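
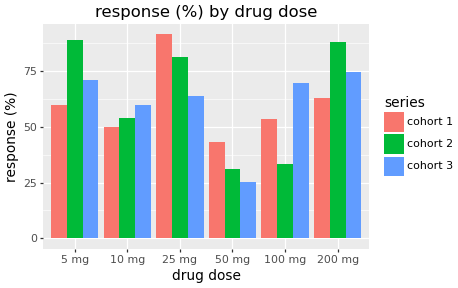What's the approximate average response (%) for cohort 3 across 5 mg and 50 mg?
(70 + 30) / 2 ≈ 50.

≈ 50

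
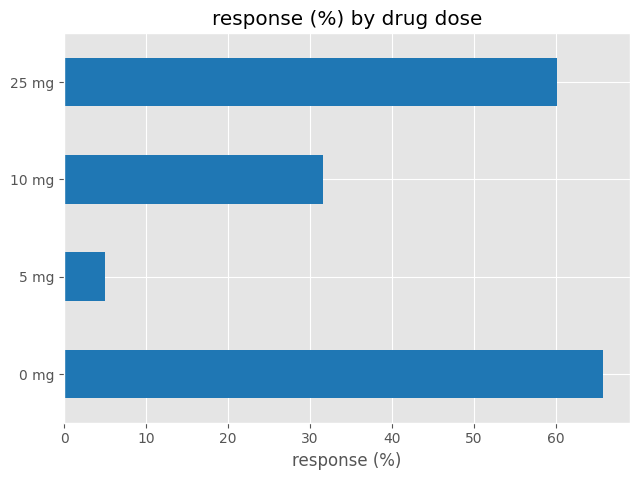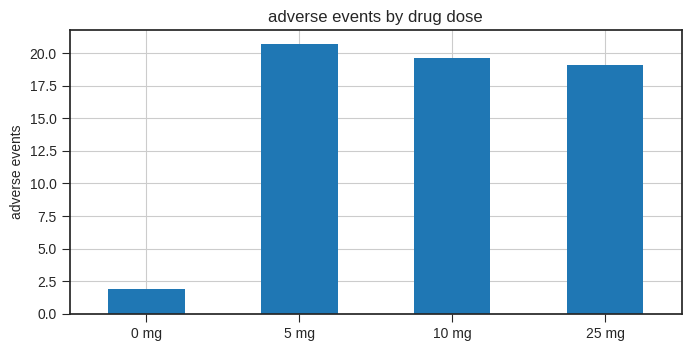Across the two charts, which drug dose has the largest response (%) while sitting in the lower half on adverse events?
Chart 2 median adverse events ≈ 20; below-median drug doses: 0 mg, 25 mg. Among those, 0 mg has the highest response (%) (≈ 70).

0 mg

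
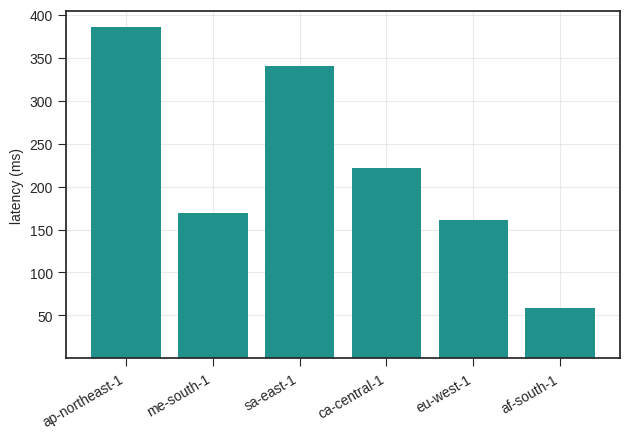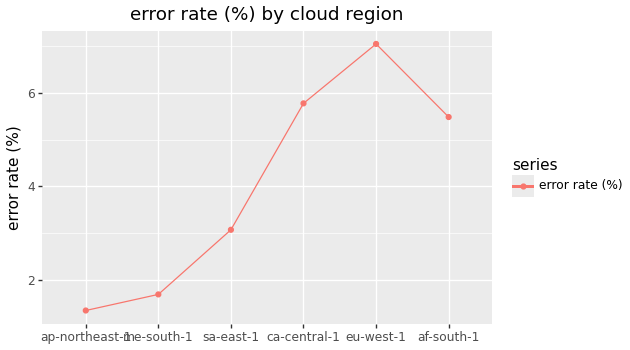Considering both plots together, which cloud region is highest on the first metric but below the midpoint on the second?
ap-northeast-1

Chart 2 median error rate (%) ≈ 4; below-median cloud regions: ap-northeast-1, me-south-1, sa-east-1. Among those, ap-northeast-1 has the highest latency (ms) (≈ 400).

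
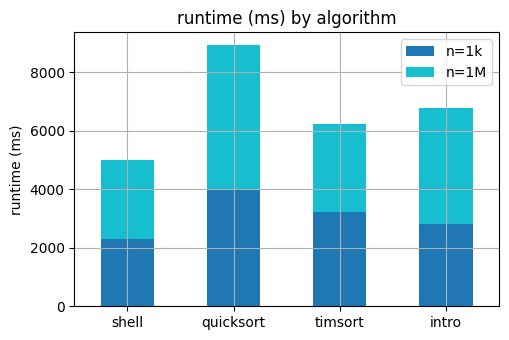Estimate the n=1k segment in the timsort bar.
≈ 3000

n=1k top ≈ 3000, bottom ≈ 0; segment ≈ 3000.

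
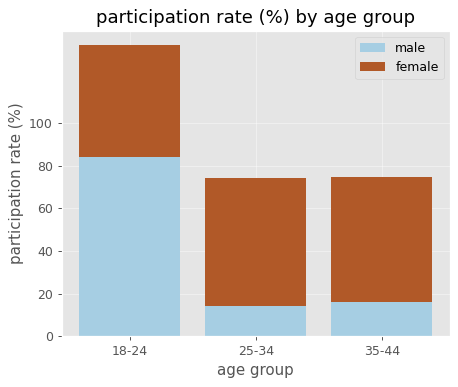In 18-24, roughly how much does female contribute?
female top ≈ 140, bottom ≈ 80; segment ≈ 60.

≈ 60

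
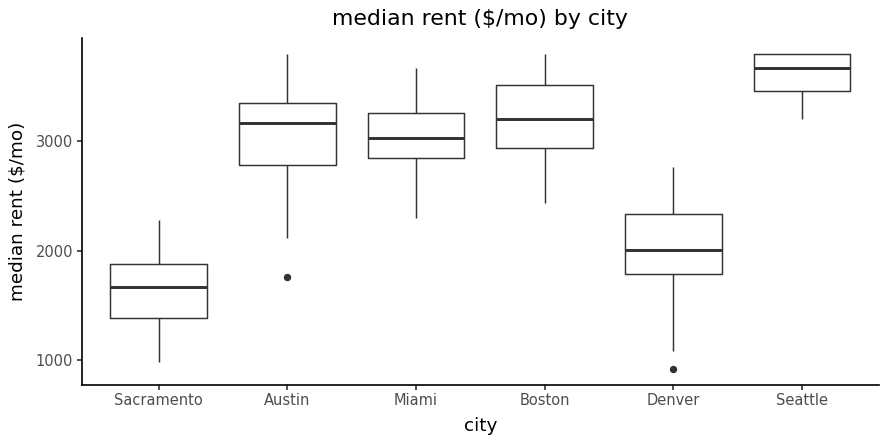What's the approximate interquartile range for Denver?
Q3 ≈ 2400, Q1 ≈ 1800; IQR ≈ 600.

≈ 600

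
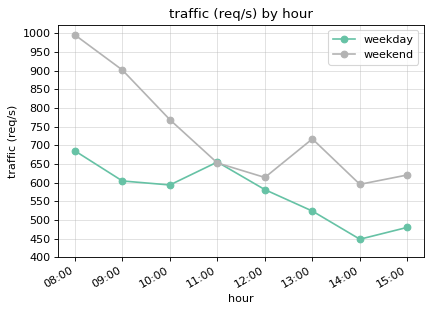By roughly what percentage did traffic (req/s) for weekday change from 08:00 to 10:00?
08:00 ≈ 700, 10:00 ≈ 600; (600 − 700) / 700 ≈ -14.3%.

≈ -14.3%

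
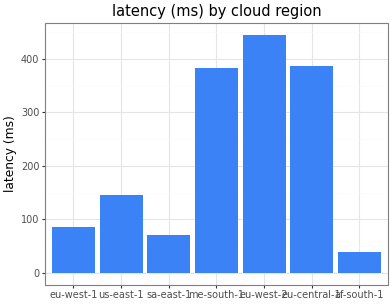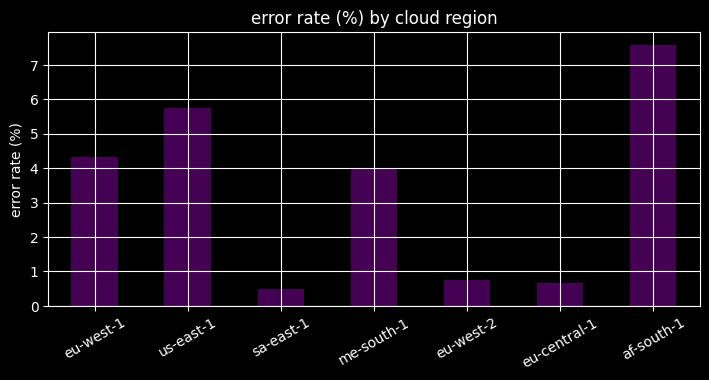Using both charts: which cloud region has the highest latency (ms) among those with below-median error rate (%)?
eu-west-2

Chart 2 median error rate (%) ≈ 4; below-median cloud regions: sa-east-1, eu-west-2, eu-central-1. Among those, eu-west-2 has the highest latency (ms) (≈ 450).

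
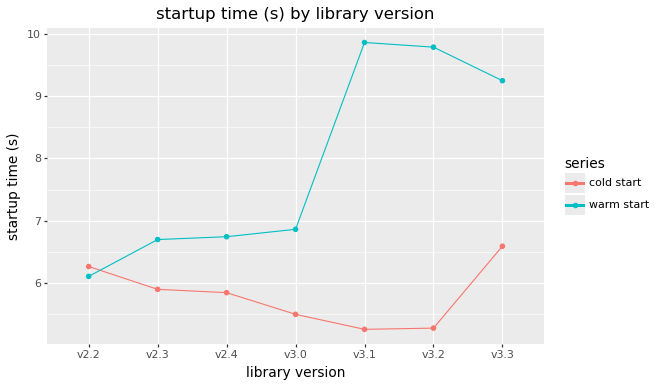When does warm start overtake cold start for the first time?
v2.2: warm start ≈ 6.0 vs cold start ≈ 6.5 (not yet); v2.3: warm start ≈ 6.5 vs cold start ≈ 6.0 (first crossover).

v2.3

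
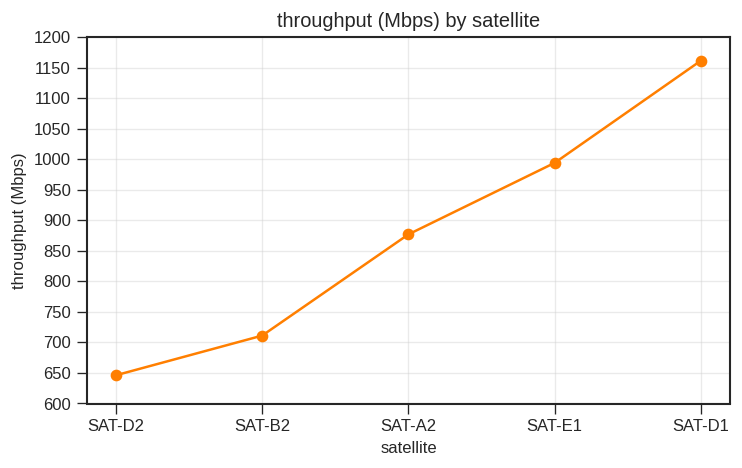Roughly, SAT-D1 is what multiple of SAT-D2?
SAT-D1 ≈ 1150, SAT-D2 ≈ 650; 1150/650 ≈ 1.77.

≈ 1.77×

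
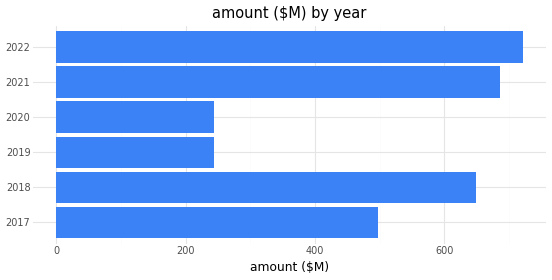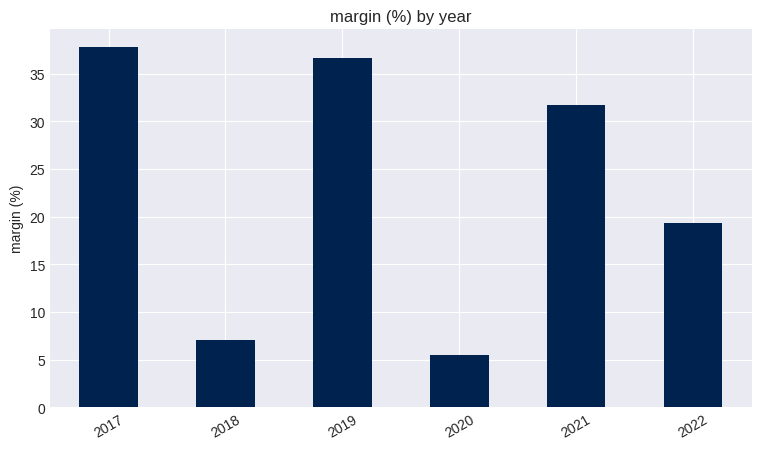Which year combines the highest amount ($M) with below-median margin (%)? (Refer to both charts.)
Chart 2 median margin (%) ≈ 25; below-median years: 2018, 2020, 2022. Among those, 2022 has the highest amount ($M) (≈ 700).

2022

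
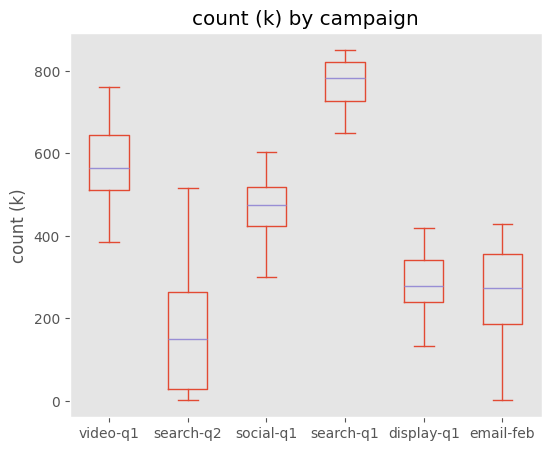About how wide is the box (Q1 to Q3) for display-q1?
≈ 100

Q3 ≈ 300, Q1 ≈ 200; IQR ≈ 100.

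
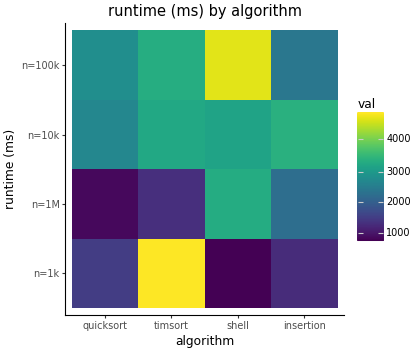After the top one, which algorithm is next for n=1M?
insertion

Top 3 for n=1M: shell ≈ 3500, insertion ≈ 2000, timsort ≈ 1500.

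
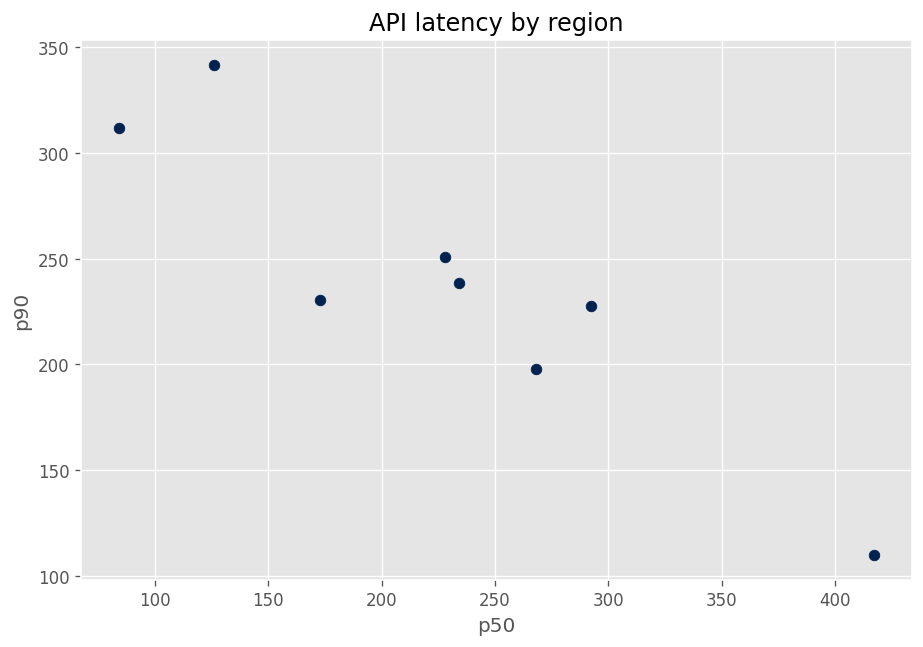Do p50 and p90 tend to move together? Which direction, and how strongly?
Points are negatively correlated; strong (|r| ≈ 0.9).

negative, strong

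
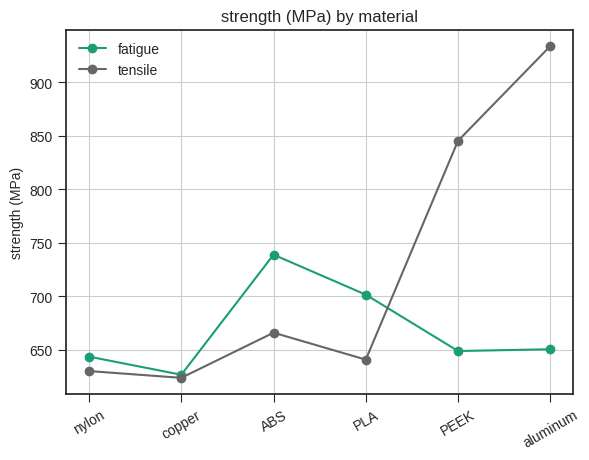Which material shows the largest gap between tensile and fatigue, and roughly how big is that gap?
aluminum: tensile ≈ 950, fatigue ≈ 650 → gap ≈ 300. Next-largest (PEEK) is only ≈ 200.

aluminum, ≈ 300 MPa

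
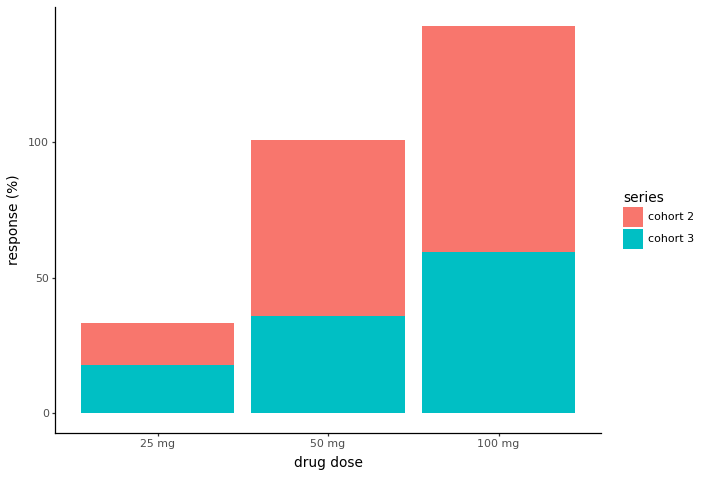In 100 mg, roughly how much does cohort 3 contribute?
cohort 3 top ≈ 60, bottom ≈ 0; segment ≈ 60.

≈ 60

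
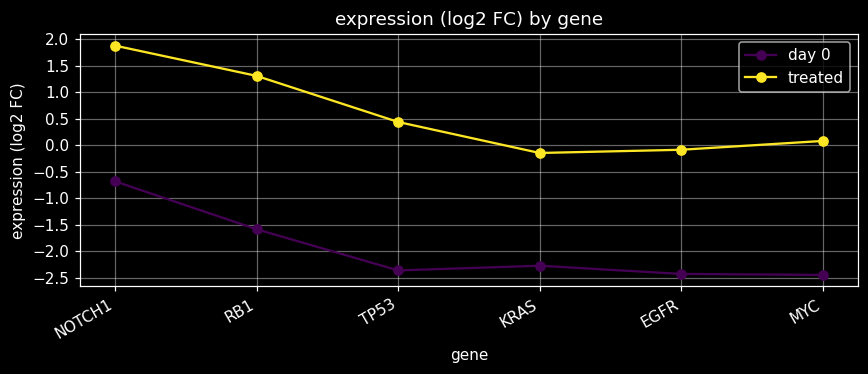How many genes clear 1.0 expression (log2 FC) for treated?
Above 1.0: NOTCH1, RB1.

2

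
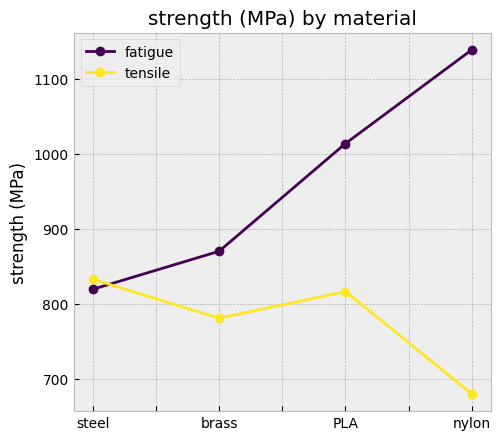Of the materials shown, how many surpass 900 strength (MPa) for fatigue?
2

Above 900: PLA, nylon.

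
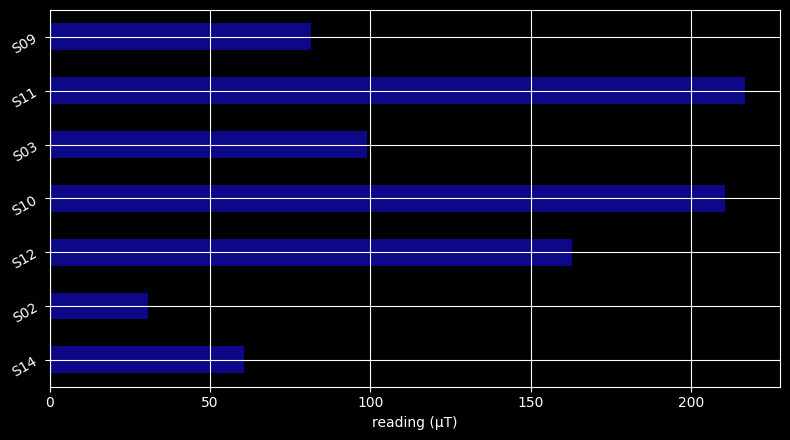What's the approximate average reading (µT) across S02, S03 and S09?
≈ 73

(40 + 100 + 80) / 3 ≈ 73.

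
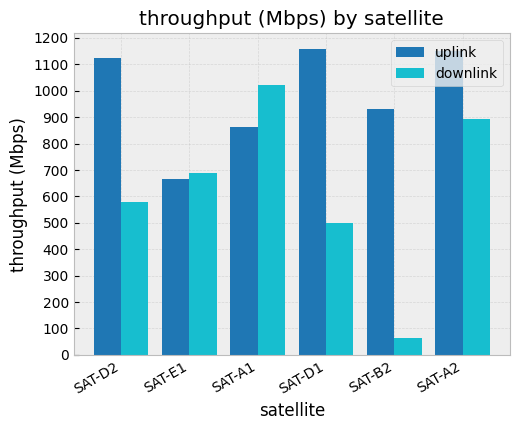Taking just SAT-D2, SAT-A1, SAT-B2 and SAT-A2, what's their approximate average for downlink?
≈ 650

(600 + 1000 + 100 + 900) / 4 ≈ 650.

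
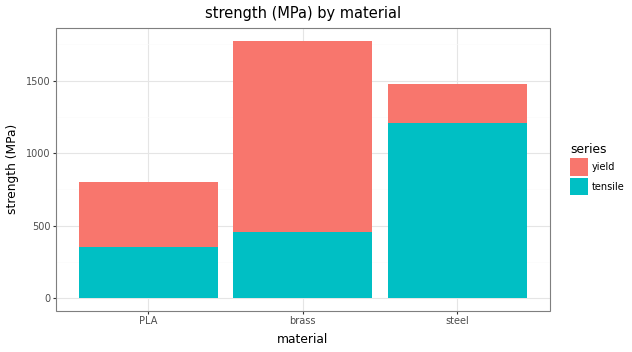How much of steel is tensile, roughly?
tensile top ≈ 1200, bottom ≈ 0; segment ≈ 1200.

≈ 1200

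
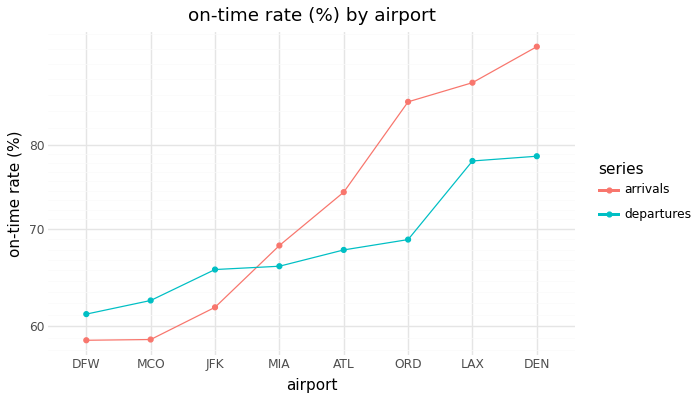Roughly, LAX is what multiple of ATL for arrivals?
≈ 1.2×

LAX ≈ 90, ATL ≈ 75; 90/75 ≈ 1.2.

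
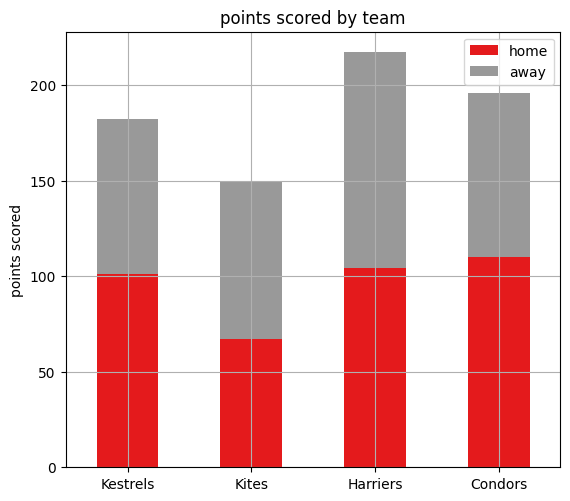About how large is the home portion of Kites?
home top ≈ 60, bottom ≈ 0; segment ≈ 60.

≈ 60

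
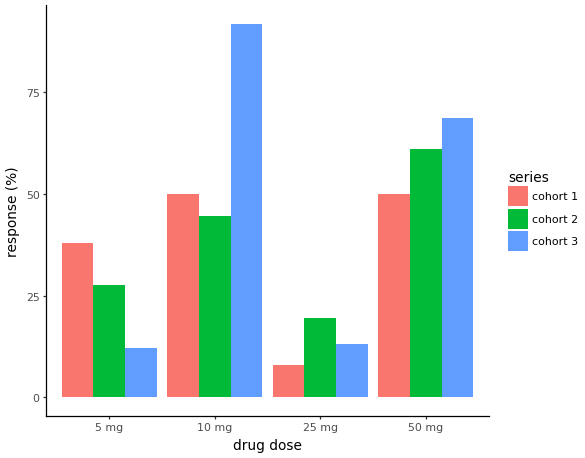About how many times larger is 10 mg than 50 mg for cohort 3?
10 mg ≈ 90, 50 mg ≈ 70; 90/70 ≈ 1.29.

≈ 1.29×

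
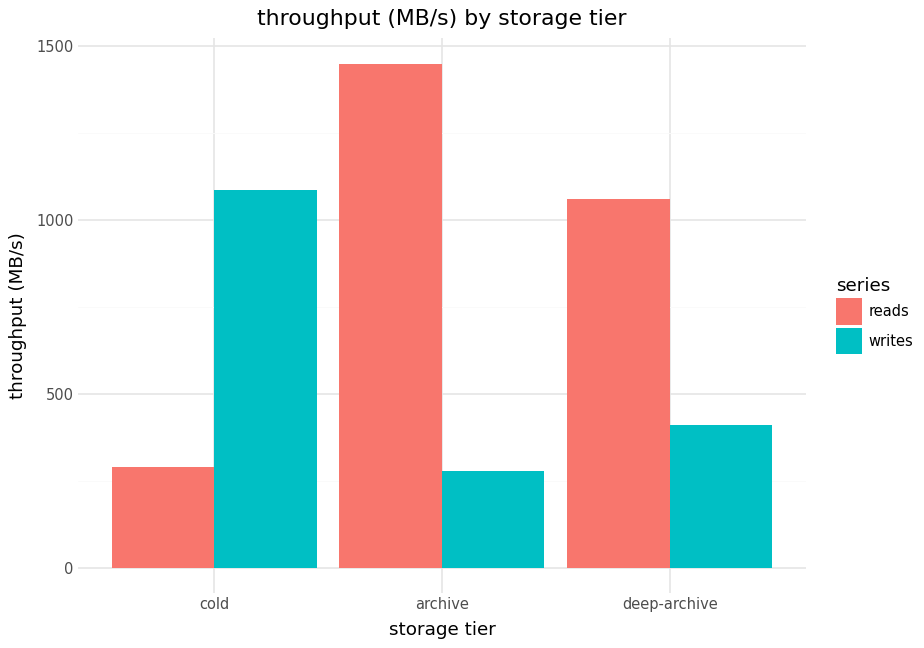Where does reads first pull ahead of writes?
cold: reads ≈ 200 vs writes ≈ 1000 (not yet); archive: reads ≈ 1400 vs writes ≈ 200 (first crossover).

archive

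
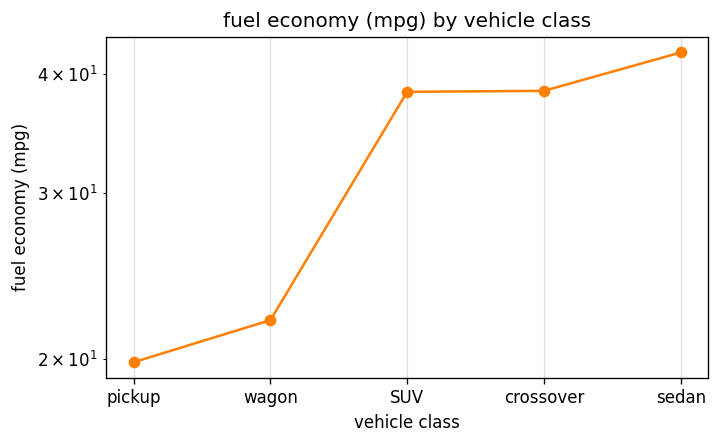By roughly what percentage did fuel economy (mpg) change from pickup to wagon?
≈ +10%

pickup ≈ 20, wagon ≈ 22; (22 − 20) / 20 ≈ +10%.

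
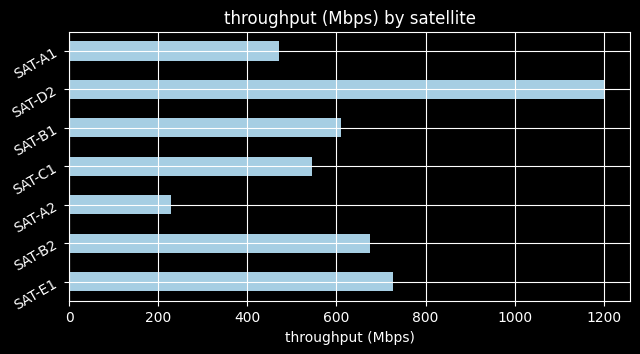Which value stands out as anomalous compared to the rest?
SAT-D2 ≈ 1200; the rest sit between ≈ 200 and ≈ 700.

SAT-D2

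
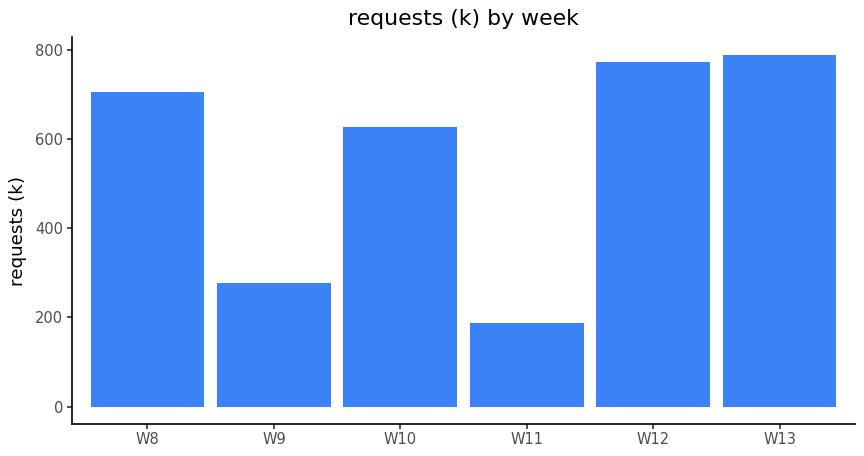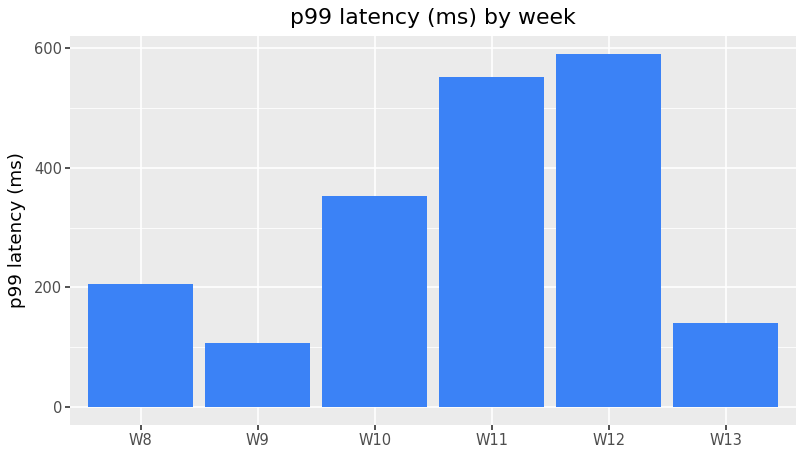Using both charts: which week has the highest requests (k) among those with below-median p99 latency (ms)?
W13

Chart 2 median p99 latency (ms) ≈ 300; below-median weeks: W8, W9, W13. Among those, W13 has the highest requests (k) (≈ 800).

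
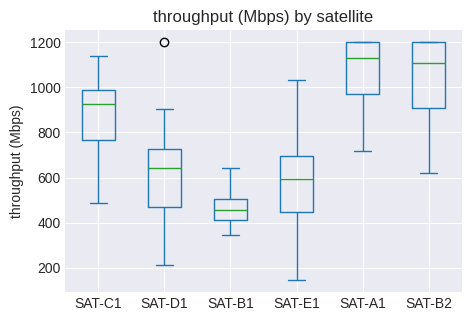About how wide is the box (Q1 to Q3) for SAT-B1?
Q3 ≈ 500, Q1 ≈ 400; IQR ≈ 100.

≈ 100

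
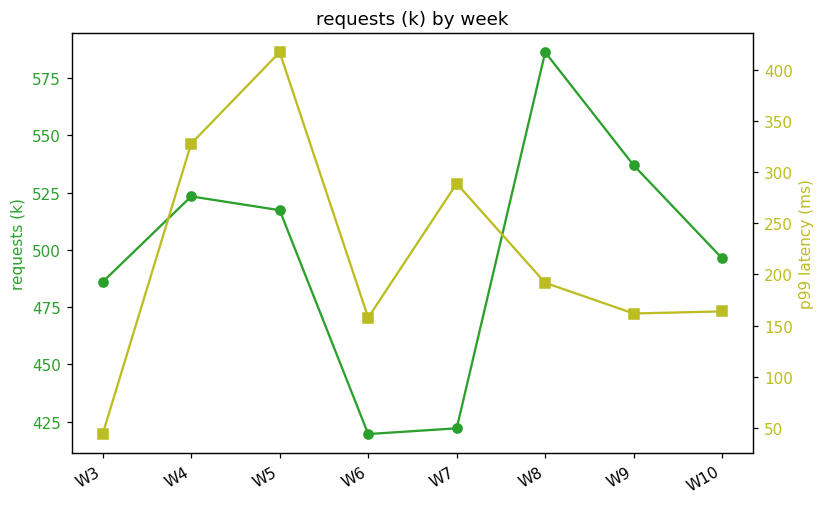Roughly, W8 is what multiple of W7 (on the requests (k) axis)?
W8 ≈ 580, W7 ≈ 420; 580/420 ≈ 1.38.

≈ 1.38×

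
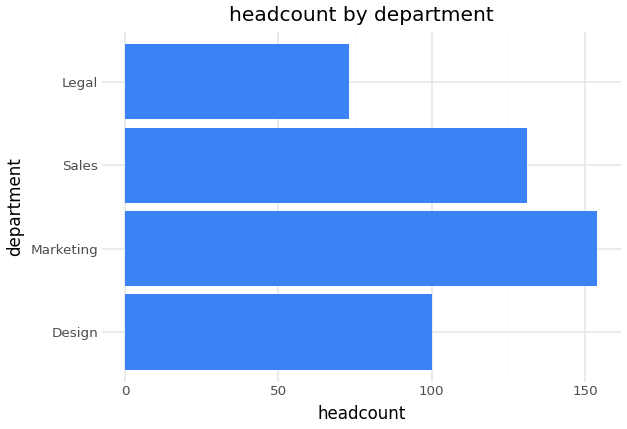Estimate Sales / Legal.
≈ 1.75×

Sales ≈ 140, Legal ≈ 80; 140/80 ≈ 1.75.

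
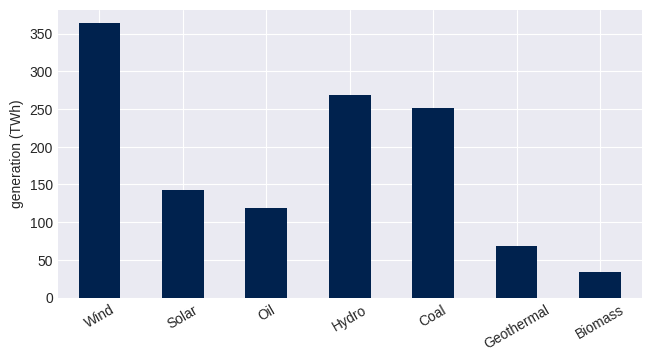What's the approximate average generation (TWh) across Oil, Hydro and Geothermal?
(100 + 250 + 50) / 3 ≈ 133.

≈ 133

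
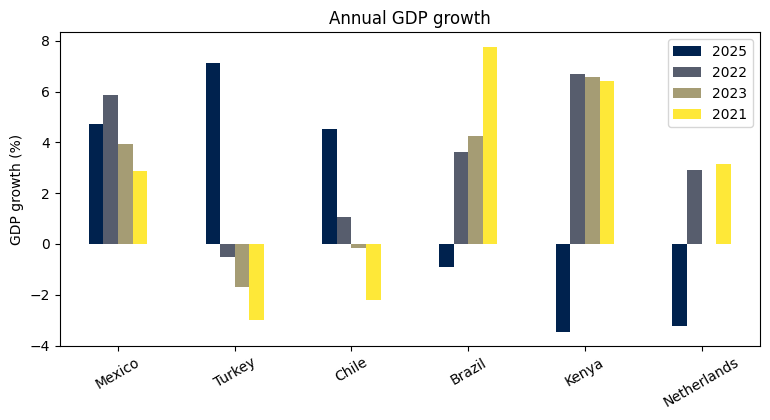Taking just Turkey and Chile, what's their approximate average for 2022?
≈ 0

(-1 + 1) / 2 ≈ 0.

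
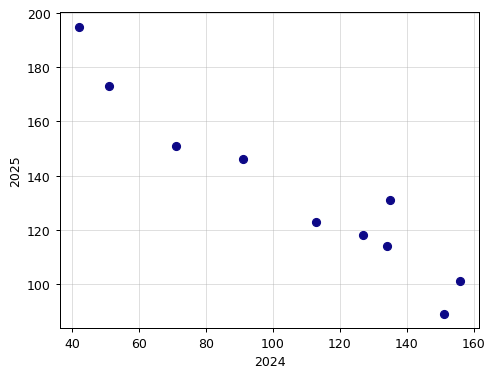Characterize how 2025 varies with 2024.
negative, strong

Points are negatively correlated; strong (|r| ≈ 1.0).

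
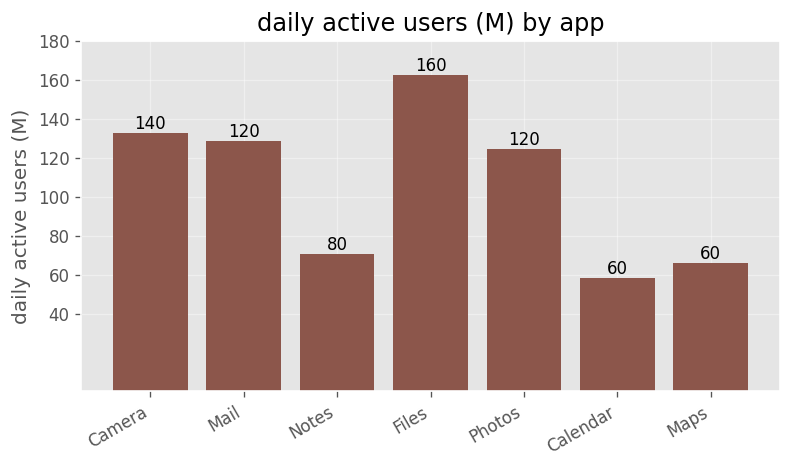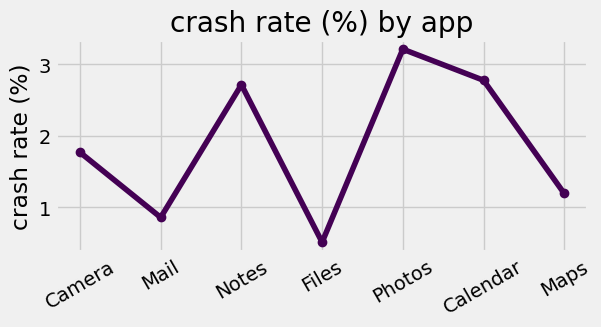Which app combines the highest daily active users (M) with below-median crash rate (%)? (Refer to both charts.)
Chart 2 median crash rate (%) ≈ 2; below-median apps: Mail, Files, Maps. Among those, Files has the highest daily active users (M) (≈ 160).

Files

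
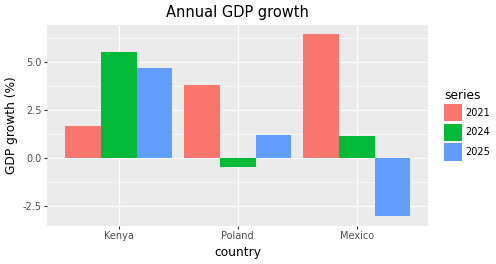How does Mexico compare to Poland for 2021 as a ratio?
Mexico ≈ 6, Poland ≈ 4; 6/4 ≈ 1.5.

≈ 1.5×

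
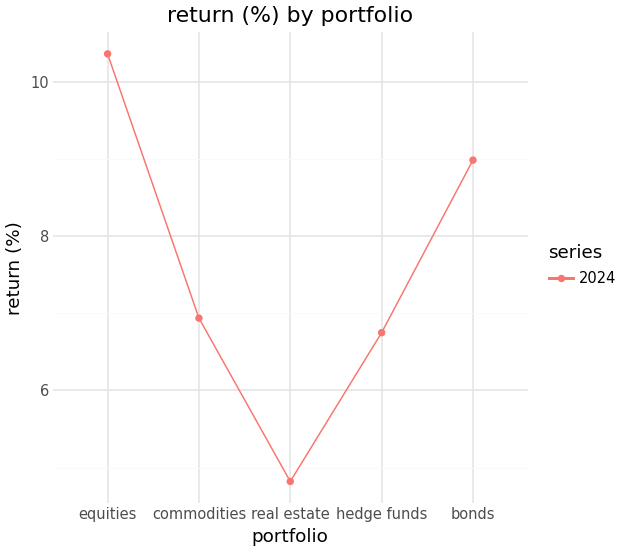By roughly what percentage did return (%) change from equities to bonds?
≈ -14.3%

equities ≈ 10.5, bonds ≈ 9.0; (9.0 − 10.5) / 10.5 ≈ -14.3%.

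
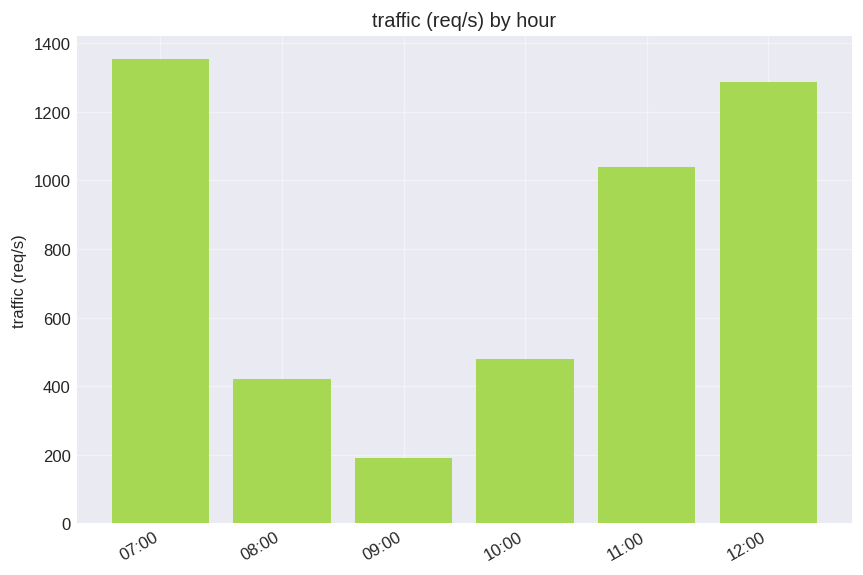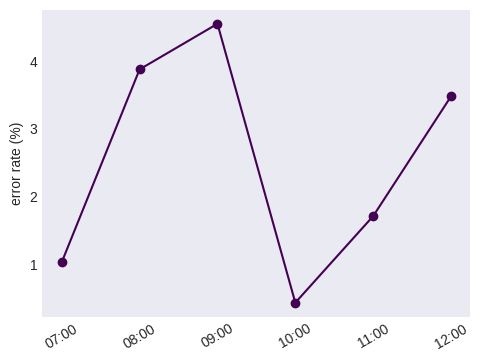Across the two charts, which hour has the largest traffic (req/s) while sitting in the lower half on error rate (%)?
07:00

Chart 2 median error rate (%) ≈ 2.5; below-median hours: 07:00, 10:00, 11:00. Among those, 07:00 has the highest traffic (req/s) (≈ 1400).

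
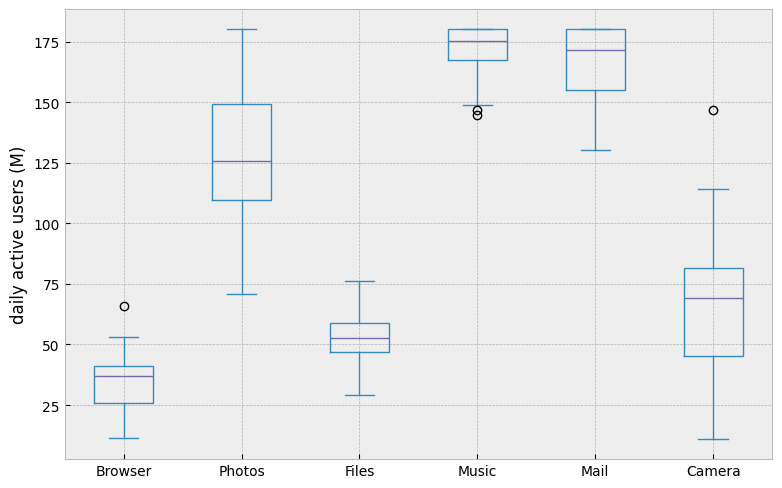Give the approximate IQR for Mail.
Q3 ≈ 180, Q1 ≈ 160; IQR ≈ 20.

≈ 20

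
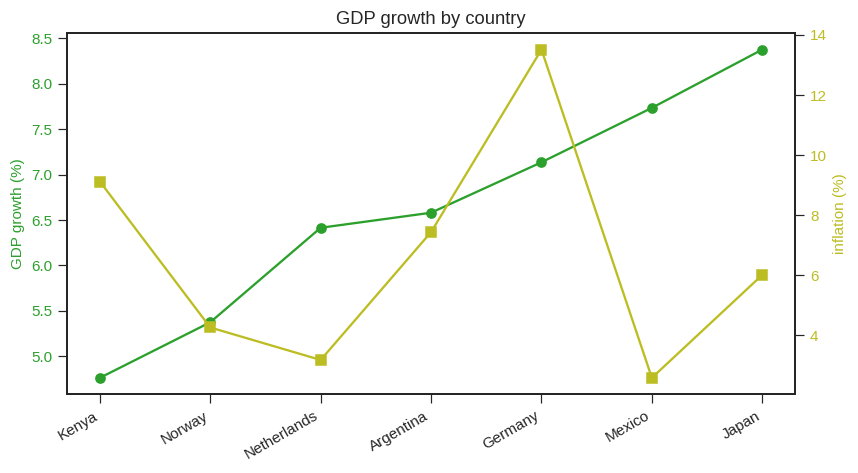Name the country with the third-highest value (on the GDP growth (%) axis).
Top 4 (on the GDP growth (%) axis): Japan ≈ 8.5, Mexico ≈ 7.5, Germany ≈ 7.0, Argentina ≈ 6.5.

Germany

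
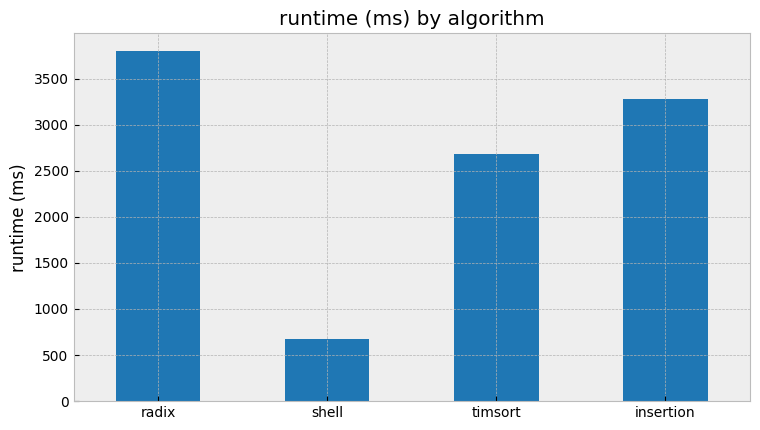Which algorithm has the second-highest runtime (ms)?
insertion

Top 3: radix ≈ 4000, insertion ≈ 3500, timsort ≈ 2500.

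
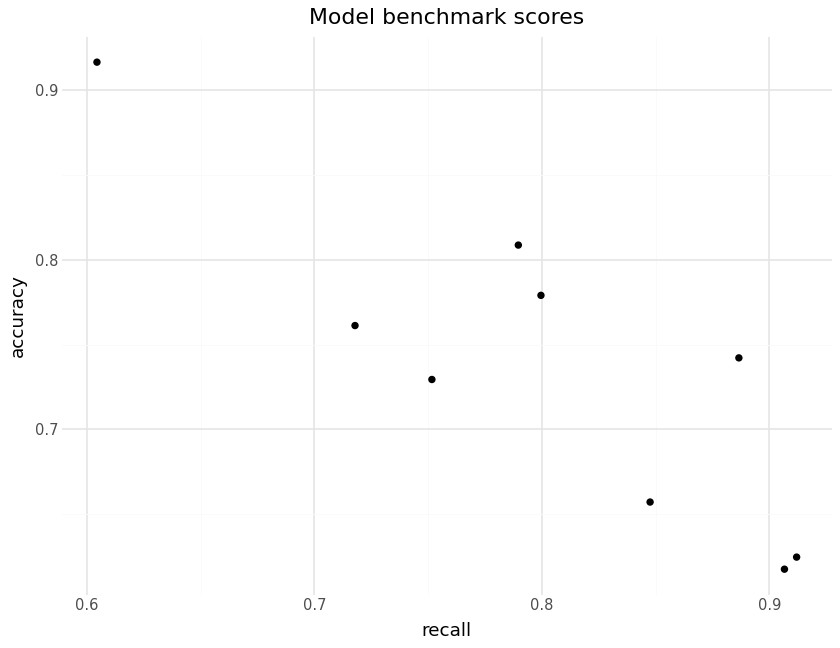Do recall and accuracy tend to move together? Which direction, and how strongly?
Points are negatively correlated; strong (|r| ≈ 0.9).

negative, strong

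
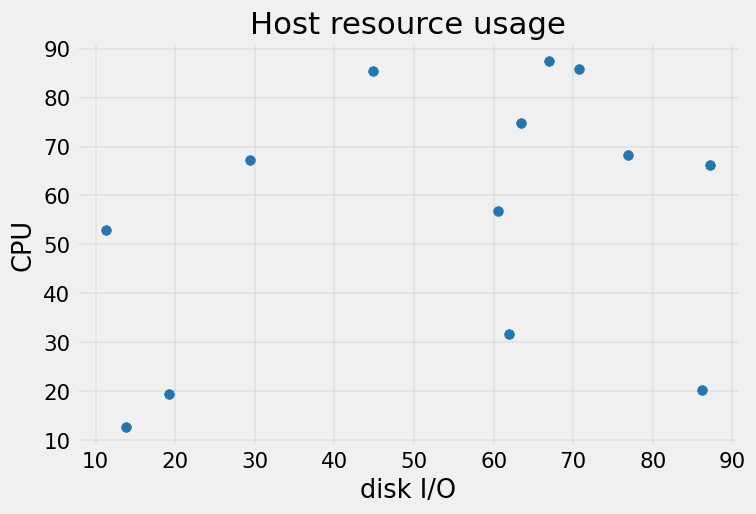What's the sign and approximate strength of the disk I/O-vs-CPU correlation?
Points are positively correlated; weak (|r| ≈ 0.3).

positive, weak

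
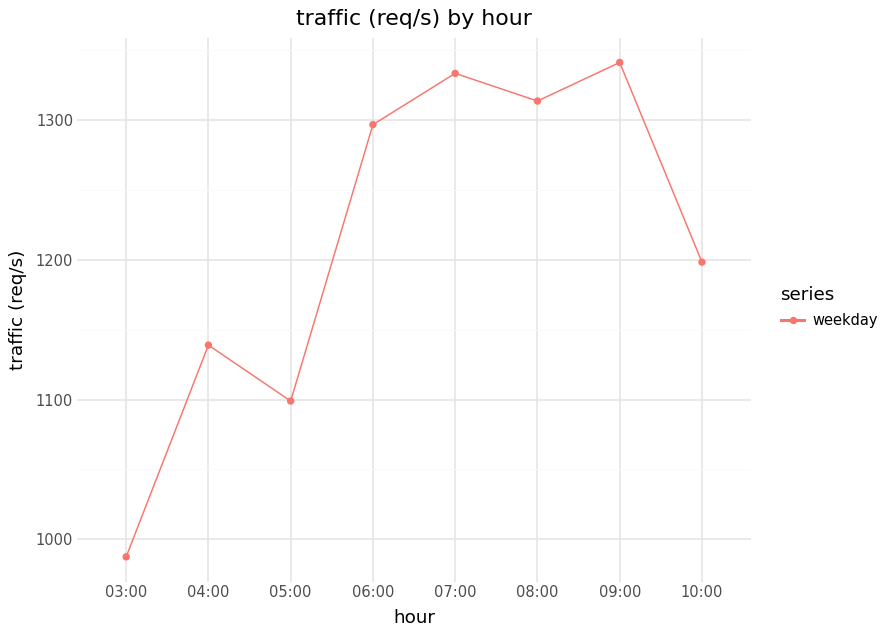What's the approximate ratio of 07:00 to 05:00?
07:00 ≈ 1350, 05:00 ≈ 1100; 1350/1100 ≈ 1.23.

≈ 1.23×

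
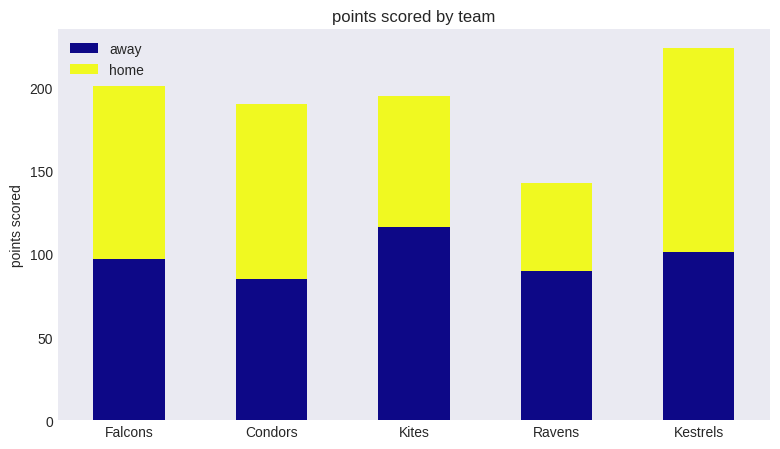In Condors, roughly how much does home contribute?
home top ≈ 200, bottom ≈ 80; segment ≈ 120.

≈ 120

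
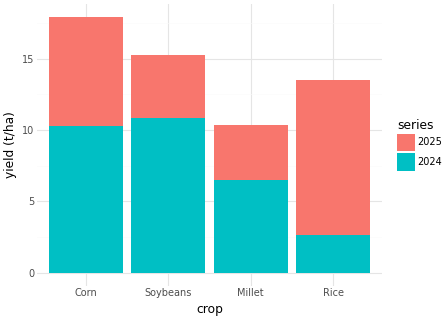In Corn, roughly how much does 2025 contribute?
2025 top ≈ 18, bottom ≈ 10; segment ≈ 8.

≈ 8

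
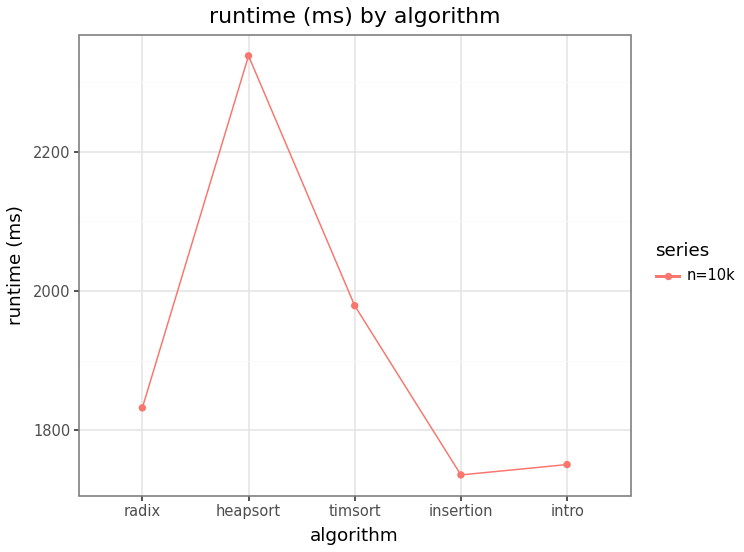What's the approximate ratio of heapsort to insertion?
heapsort ≈ 2300, insertion ≈ 1700; 2300/1700 ≈ 1.35.

≈ 1.35×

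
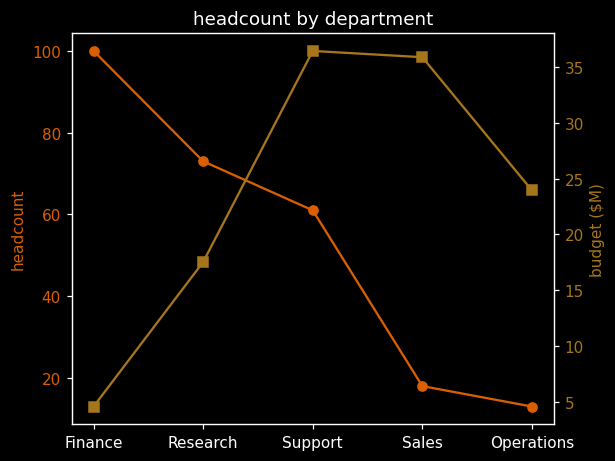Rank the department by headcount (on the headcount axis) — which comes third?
Top 4 (on the headcount axis): Finance ≈ 100, Research ≈ 70, Support ≈ 60, Sales ≈ 20.

Support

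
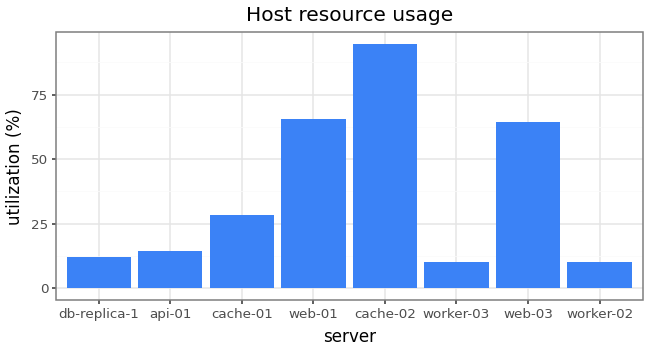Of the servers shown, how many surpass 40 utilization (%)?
3

Above 40: web-01, cache-02, web-03.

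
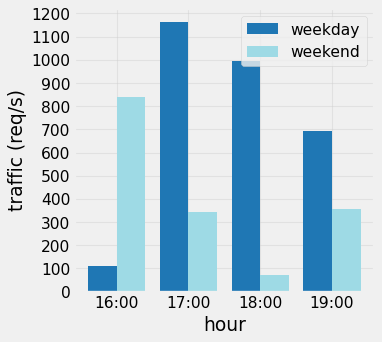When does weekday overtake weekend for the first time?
17:00

16:00: weekday ≈ 100 vs weekend ≈ 800 (not yet); 17:00: weekday ≈ 1200 vs weekend ≈ 300 (first crossover).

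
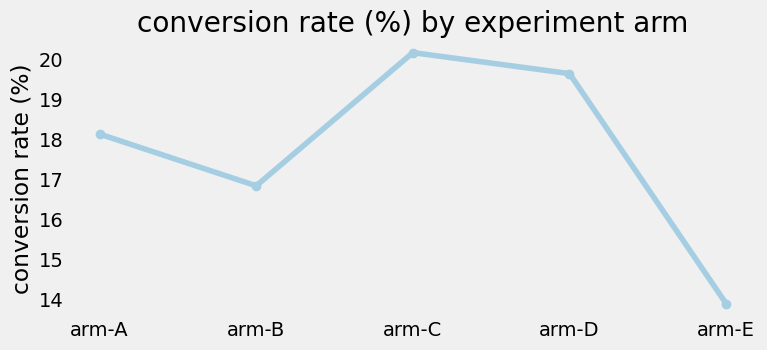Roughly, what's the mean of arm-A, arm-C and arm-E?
≈ 17

(18 + 20 + 14) / 3 ≈ 17.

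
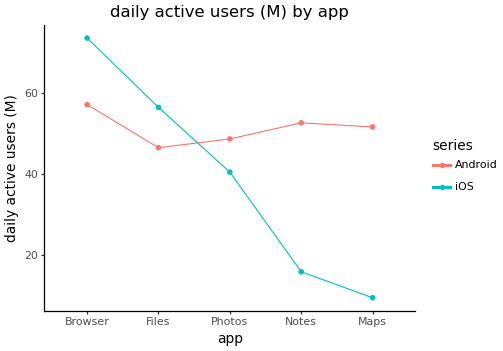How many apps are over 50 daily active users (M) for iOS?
2

Above 50: Browser, Files.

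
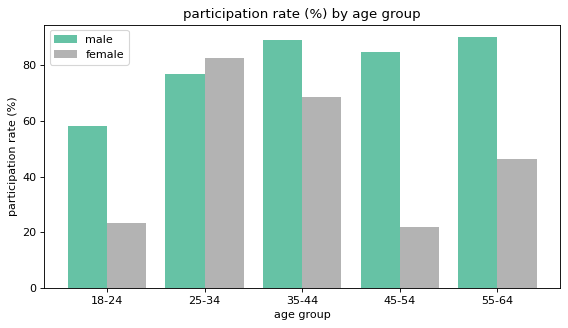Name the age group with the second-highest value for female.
Top 3 for female: 25-34 ≈ 80, 35-44 ≈ 70, 55-64 ≈ 50.

35-44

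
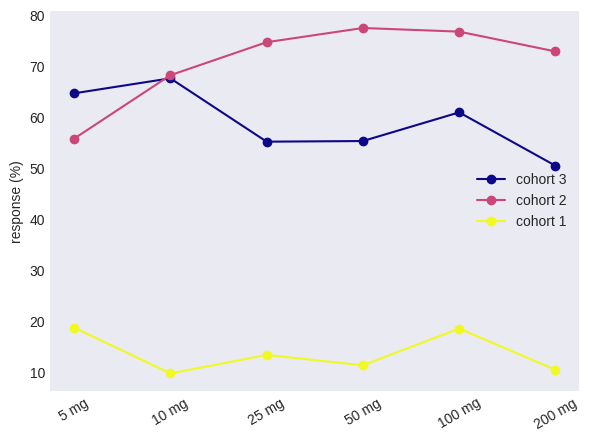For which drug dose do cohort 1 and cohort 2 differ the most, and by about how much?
50 mg: cohort 1 ≈ 10, cohort 2 ≈ 80 → gap ≈ 70. Next-largest (200 mg) is only ≈ 60.

50 mg, ≈ 70 %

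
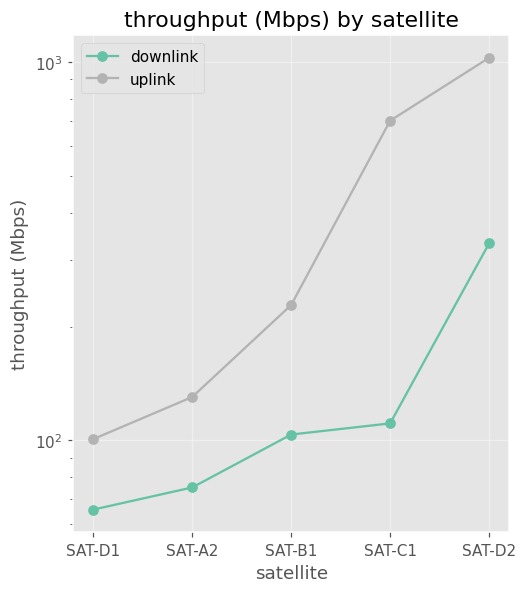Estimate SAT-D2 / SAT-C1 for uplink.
≈ 1.43×

SAT-D2 ≈ 1000, SAT-C1 ≈ 700; 1000/700 ≈ 1.43.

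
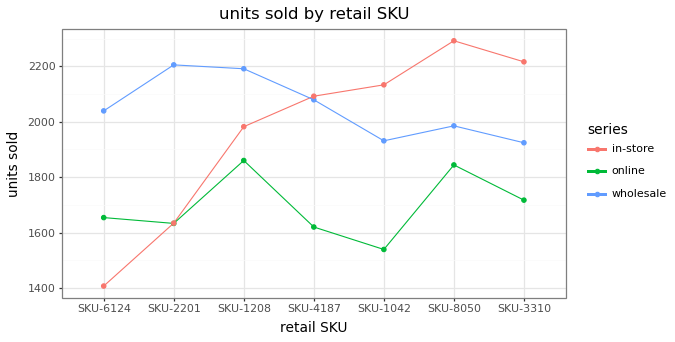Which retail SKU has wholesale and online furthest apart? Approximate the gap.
SKU-2201: wholesale ≈ 2200, online ≈ 1600 → gap ≈ 600. Next-largest (SKU-4187) is only ≈ 500.

SKU-2201, ≈ 600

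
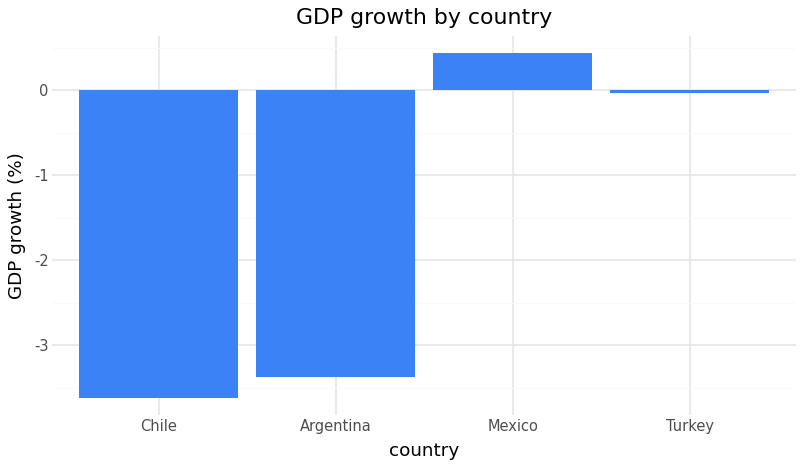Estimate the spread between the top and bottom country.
Max Mexico ≈ 0.5, min Chile ≈ -3.5; range ≈ 4.0.

≈ 4.0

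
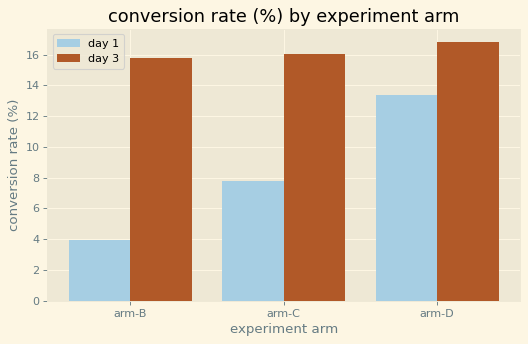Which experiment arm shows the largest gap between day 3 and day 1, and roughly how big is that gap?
arm-B: day 3 ≈ 16, day 1 ≈ 4 → gap ≈ 12. Next-largest (arm-C) is only ≈ 8.

arm-B, ≈ 12 %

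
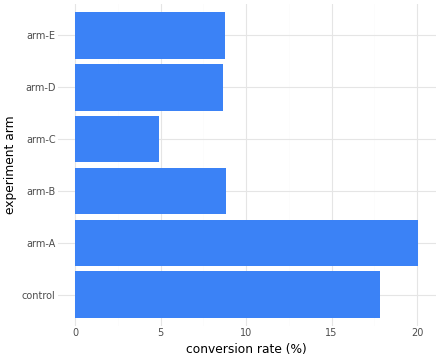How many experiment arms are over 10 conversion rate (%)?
2

Above 10: control, arm-A.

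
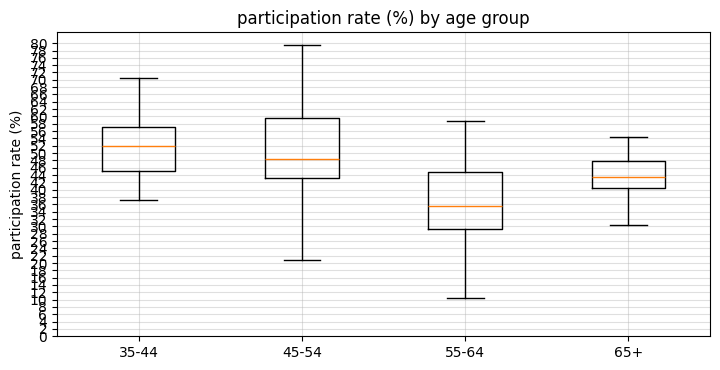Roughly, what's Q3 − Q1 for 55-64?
≈ 14

Q3 ≈ 44, Q1 ≈ 30; IQR ≈ 14.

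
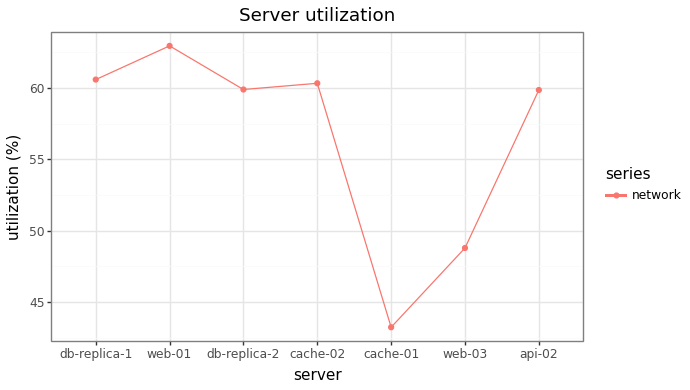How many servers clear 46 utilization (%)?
6

Above 46: db-replica-1, web-01, db-replica-2, cache-02, web-03, api-02.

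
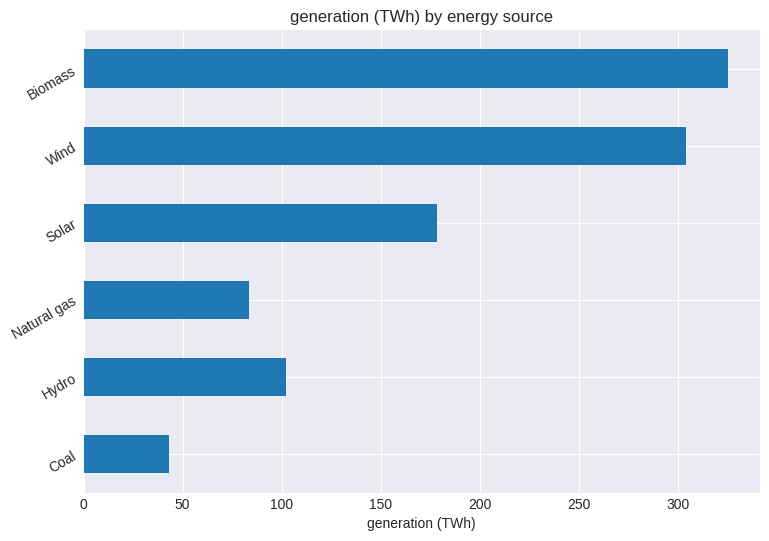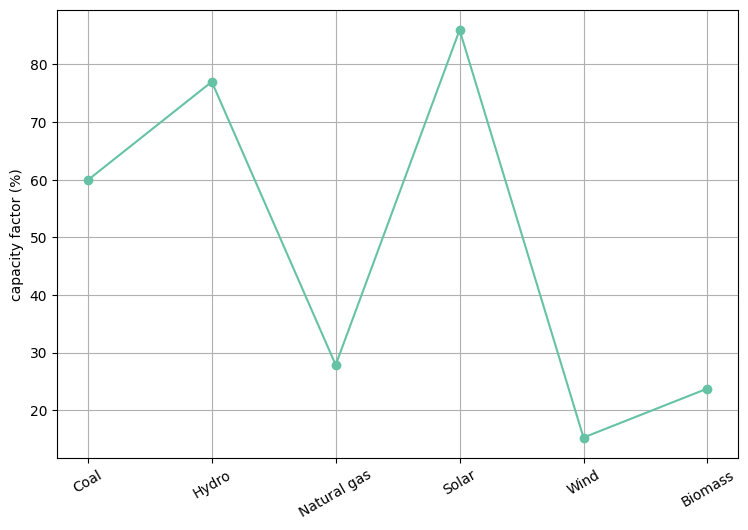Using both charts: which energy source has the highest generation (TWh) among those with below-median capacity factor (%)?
Biomass

Chart 2 median capacity factor (%) ≈ 40; below-median energy sources: Natural gas, Wind, Biomass. Among those, Biomass has the highest generation (TWh) (≈ 350).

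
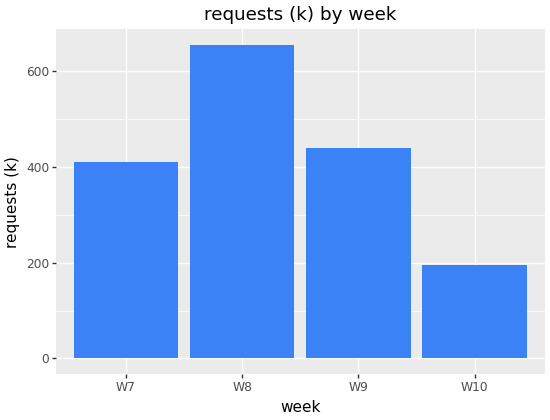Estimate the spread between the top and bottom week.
≈ 500

Max W8 ≈ 700, min W10 ≈ 200; range ≈ 500.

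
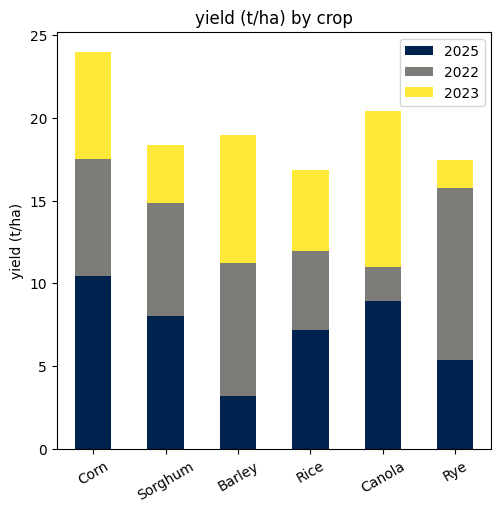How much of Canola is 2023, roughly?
2023 top ≈ 20, bottom ≈ 10; segment ≈ 10.

≈ 10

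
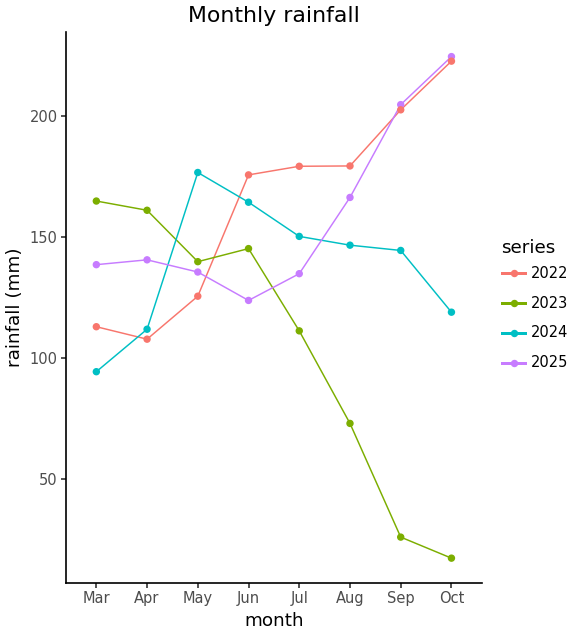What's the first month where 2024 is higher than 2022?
Apr

Mar: 2024 ≈ 100 vs 2022 ≈ 120 (not yet); Apr: 2024 ≈ 120 vs 2022 ≈ 100 (first crossover).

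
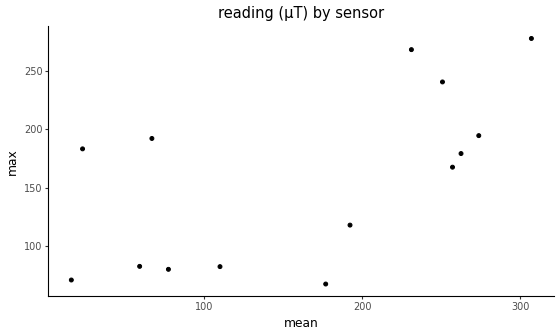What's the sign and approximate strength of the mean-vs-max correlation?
positive, moderate

Points are positively correlated; moderate (|r| ≈ 0.6).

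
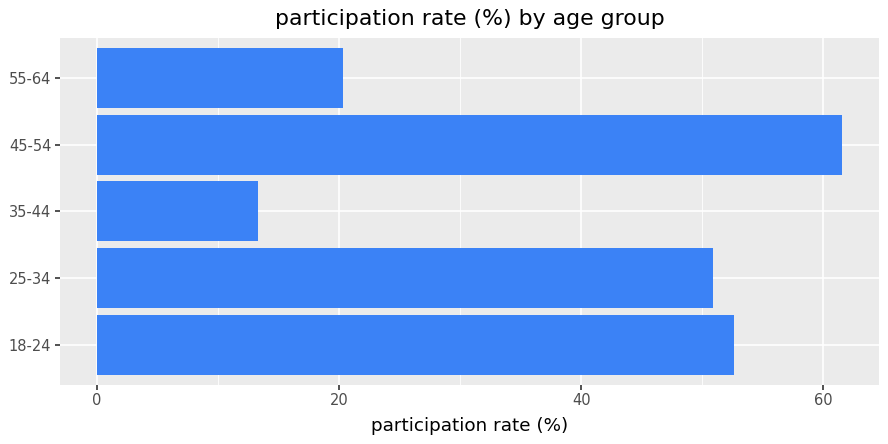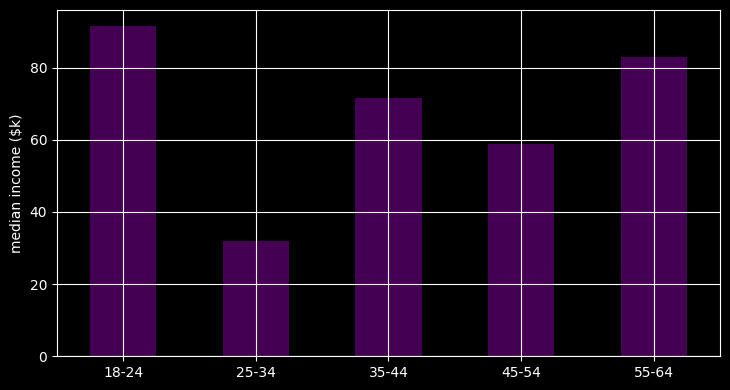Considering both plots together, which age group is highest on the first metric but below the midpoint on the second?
45-54

Chart 2 median median income ($k) ≈ 70; below-median age groups: 25-34, 45-54. Among those, 45-54 has the highest participation rate (%) (≈ 60).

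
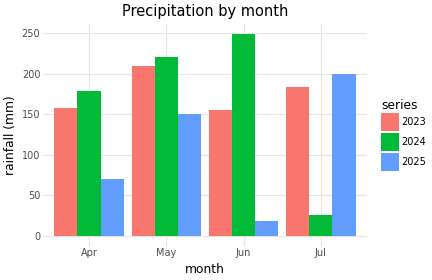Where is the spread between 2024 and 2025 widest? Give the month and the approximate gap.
Jun: 2024 ≈ 250, 2025 ≈ 25 → gap ≈ 225. Next-largest (Jul) is only ≈ 175.

Jun, ≈ 225 mm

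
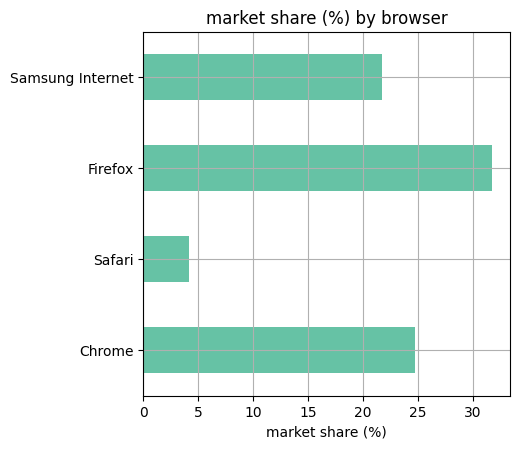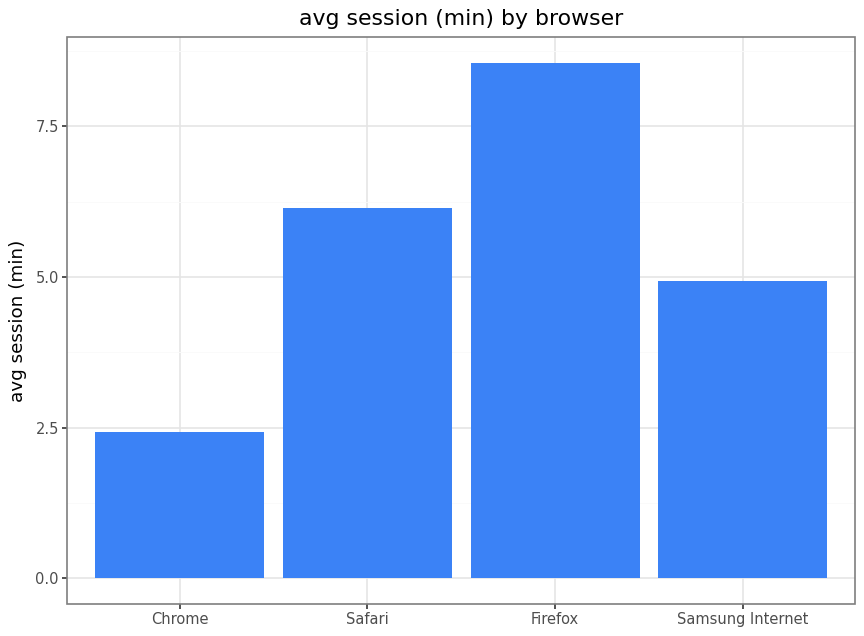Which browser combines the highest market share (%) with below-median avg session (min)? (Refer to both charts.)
Chart 2 median avg session (min) ≈ 6; below-median browsers: Chrome, Samsung Internet. Among those, Chrome has the highest market share (%) (≈ 25).

Chrome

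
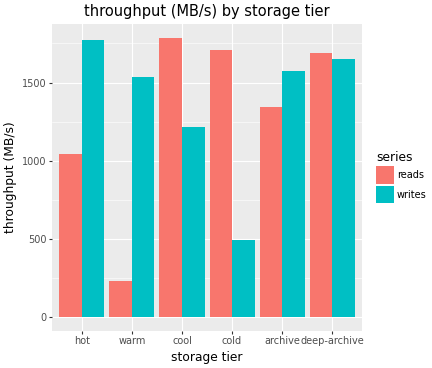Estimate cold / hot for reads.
≈ 1.8×

cold ≈ 1800, hot ≈ 1000; 1800/1000 ≈ 1.8.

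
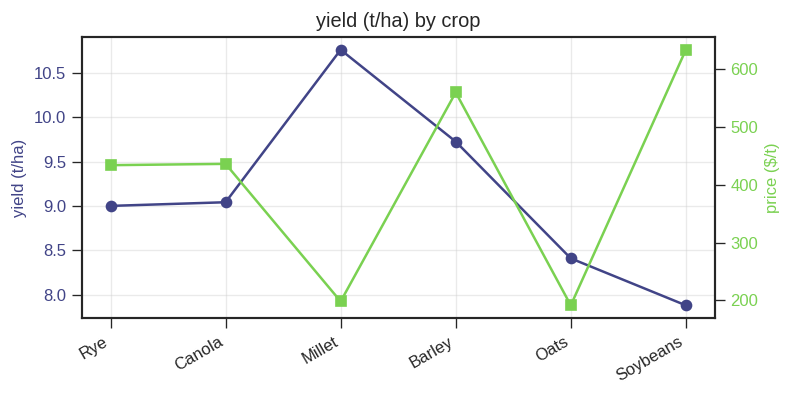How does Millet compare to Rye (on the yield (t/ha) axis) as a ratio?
≈ 1.22×

Millet ≈ 11.0, Rye ≈ 9.0; 11.0/9.0 ≈ 1.22.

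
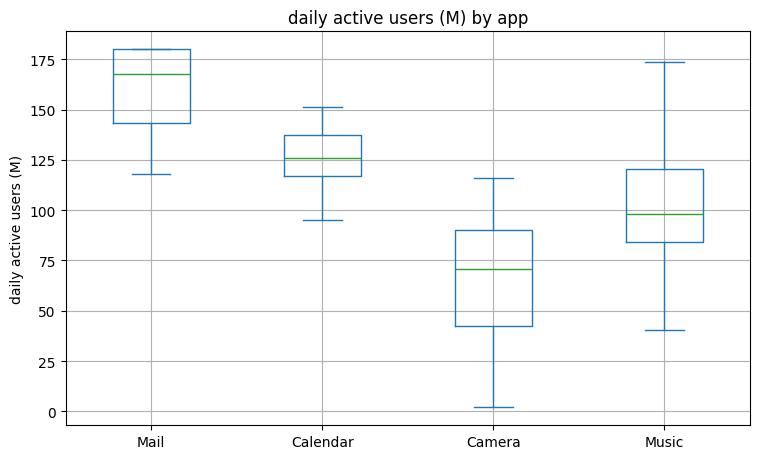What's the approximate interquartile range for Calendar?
≈ 20

Q3 ≈ 140, Q1 ≈ 120; IQR ≈ 20.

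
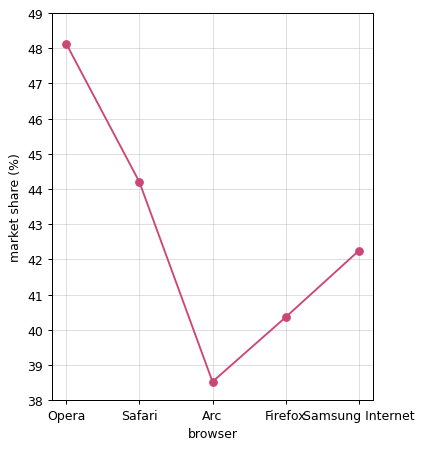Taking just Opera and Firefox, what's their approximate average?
≈ 44

(48 + 40) / 2 ≈ 44.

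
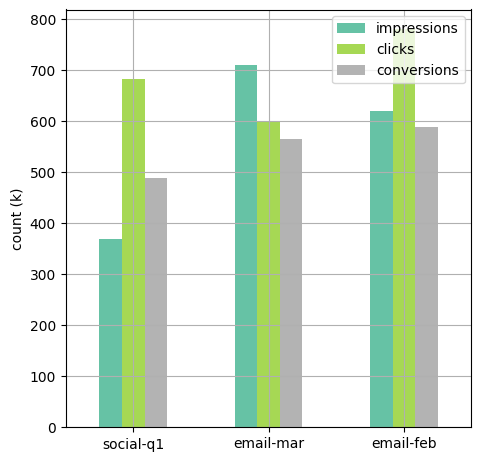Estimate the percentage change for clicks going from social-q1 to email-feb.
≈ +14.3%

social-q1 ≈ 700, email-feb ≈ 800; (800 − 700) / 700 ≈ +14.3%.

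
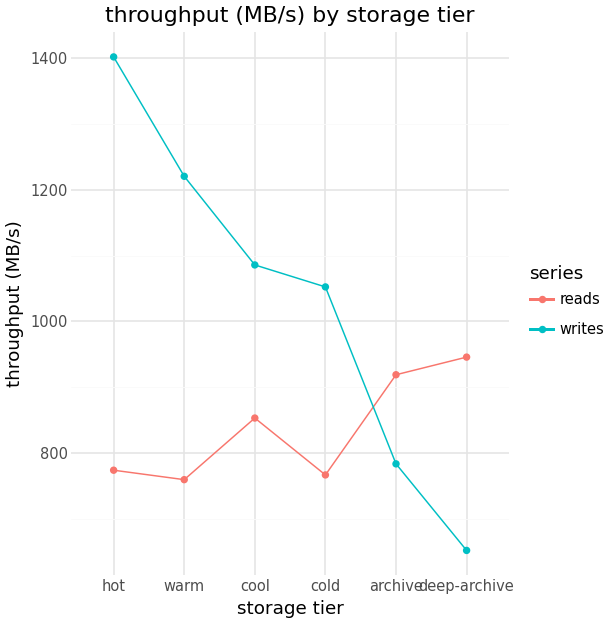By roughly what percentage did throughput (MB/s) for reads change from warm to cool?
warm ≈ 800, cool ≈ 900; (900 − 800) / 800 ≈ +12.5%.

≈ +12.5%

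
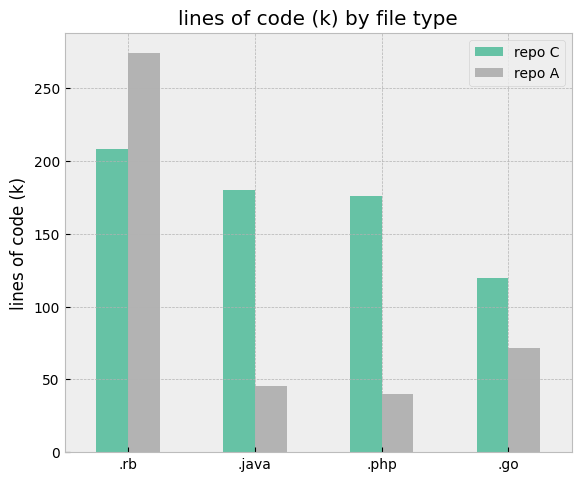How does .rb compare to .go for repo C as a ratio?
.rb ≈ 200, .go ≈ 125; 200/125 ≈ 1.6.

≈ 1.6×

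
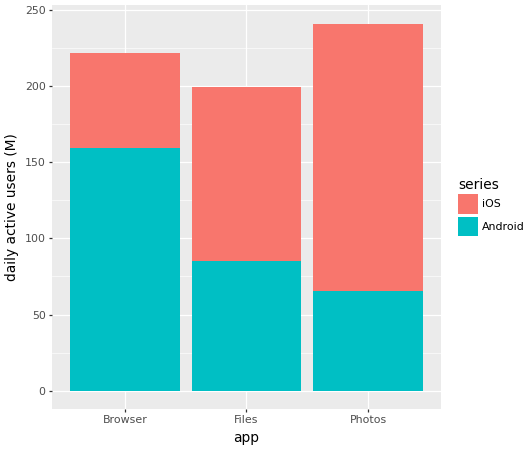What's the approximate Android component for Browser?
≈ 150

Android top ≈ 150, bottom ≈ 0; segment ≈ 150.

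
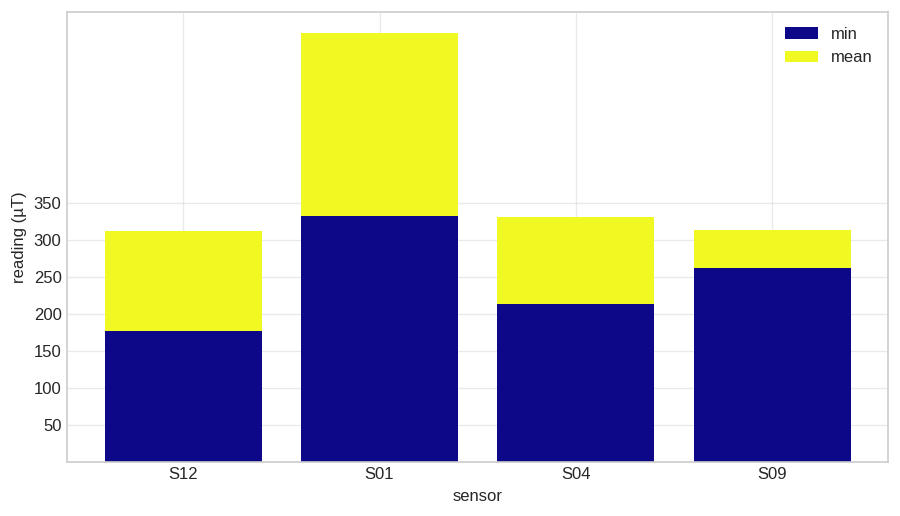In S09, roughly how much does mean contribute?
mean top ≈ 300, bottom ≈ 250; segment ≈ 50.

≈ 50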